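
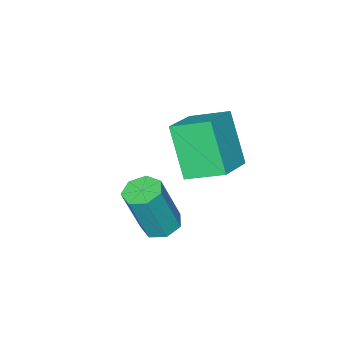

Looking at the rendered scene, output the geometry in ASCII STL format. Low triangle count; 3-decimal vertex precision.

solid 
facet normal -0.879 -0.306 -0.365
outer loop
vertex -0.687 -0.334 -1.983
vertex -1.191 0.59 -1.545
vertex -0.4 0.471 -3.348
endloop
endfacet
facet normal 0.441 -0.810 -0.385
outer loop
vertex 0.691 0.85 -2.895
vertex -0.687 -0.334 -1.983
vertex -0.4 0.471 -3.348
endloop
endfacet
facet normal -0.879 -0.306 -0.366
outer loop
vertex -0.4 0.471 -3.348
vertex -1.191 0.59 -1.545
vertex -0.903 1.394 -2.91
endloop
endfacet
facet normal 0.178 0.500 -0.848
outer loop
vertex -0.903 1.394 -2.91
vertex 0.691 0.85 -2.895
vertex -0.4 0.471 -3.348
endloop
endfacet
facet normal -0.179 -0.499 0.848
outer loop
vertex -0.687 -0.334 -1.983
vertex -0.1 0.969 -1.092
vertex -1.191 0.59 -1.545
endloop
endfacet
facet normal 0.442 -0.811 -0.384
outer loop
vertex 0.403 0.046 -1.53
vertex -0.687 -0.334 -1.983
vertex 0.691 0.85 -2.895
endloop
endfacet
facet normal -0.178 -0.499 0.848
outer loop
vertex 0.403 0.046 -1.53
vertex -0.1 0.969 -1.092
vertex -0.687 -0.334 -1.983
endloop
endfacet
facet normal -0.441 0.811 0.384
outer loop
vertex -1.191 0.59 -1.545
vertex -0.1 0.969 -1.092
vertex -0.903 1.394 -2.91
endloop
endfacet
facet normal 0.178 0.499 -0.848
outer loop
vertex 0.187 1.774 -2.457
vertex 0.691 0.85 -2.895
vertex -0.903 1.394 -2.91
endloop
endfacet
facet normal -0.442 0.810 0.385
outer loop
vertex -0.903 1.394 -2.91
vertex -0.1 0.969 -1.092
vertex 0.187 1.774 -2.457
endloop
endfacet
facet normal 0.879 0.306 0.366
outer loop
vertex 0.187 1.774 -2.457
vertex 0.403 0.046 -1.53
vertex 0.691 0.85 -2.895
endloop
endfacet
facet normal 0.879 0.306 0.365
outer loop
vertex -0.1 0.969 -1.092
vertex 0.403 0.046 -1.53
vertex 0.187 1.774 -2.457
endloop
endfacet
facet normal -0.311 0.102 -0.945
outer loop
vertex 2.221 0.921 -3.729
vertex 1.878 1.281 -3.577
vertex 2.37 1.347 -3.732
endloop
endfacet
facet normal 0.891 -0.314 -0.327
outer loop
vertex 2.221 0.921 -3.729
vertex 2.37 1.347 -3.732
vertex 2.705 0.76 -2.255
endloop
endfacet
facet normal 0.892 -0.313 -0.327
outer loop
vertex 2.705 0.76 -2.255
vertex 2.37 1.347 -3.732
vertex 2.854 1.186 -2.257
endloop
endfacet
facet normal 0.310 -0.104 0.945
outer loop
vertex 2.705 0.76 -2.255
vertex 2.854 1.186 -2.257
vertex 2.362 1.119 -2.103
endloop
endfacet
facet normal -0.311 0.103 -0.945
outer loop
vertex 2.37 1.347 -3.732
vertex 1.878 1.281 -3.577
vertex 2.148 1.723 -3.618
endloop
endfacet
facet normal 0.813 0.543 -0.208
outer loop
vertex 2.37 1.347 -3.732
vertex 2.148 1.723 -3.618
vertex 2.854 1.186 -2.257
endloop
endfacet
facet normal 0.814 0.542 -0.209
outer loop
vertex 2.854 1.186 -2.257
vertex 2.148 1.723 -3.618
vertex 2.633 1.562 -2.143
endloop
endfacet
facet normal 0.310 -0.104 0.945
outer loop
vertex 2.854 1.186 -2.257
vertex 2.633 1.562 -2.143
vertex 2.362 1.119 -2.103
endloop
endfacet
facet normal -0.312 0.103 -0.945
outer loop
vertex 2.148 1.723 -3.618
vertex 1.878 1.281 -3.577
vertex 1.723 1.766 -3.473
endloop
endfacet
facet normal 0.123 0.990 0.068
outer loop
vertex 2.148 1.723 -3.618
vertex 1.723 1.766 -3.473
vertex 2.633 1.562 -2.143
endloop
endfacet
facet normal 0.123 0.990 0.068
outer loop
vertex 2.633 1.562 -2.143
vertex 1.723 1.766 -3.473
vertex 2.207 1.605 -1.999
endloop
endfacet
facet normal 0.309 -0.104 0.945
outer loop
vertex 2.633 1.562 -2.143
vertex 2.207 1.605 -1.999
vertex 2.362 1.119 -2.103
endloop
endfacet
facet normal -0.310 0.104 -0.945
outer loop
vertex 1.723 1.766 -3.473
vertex 1.878 1.281 -3.577
vertex 1.414 1.444 -3.407
endloop
endfacet
facet normal -0.659 0.693 0.292
outer loop
vertex 1.723 1.766 -3.473
vertex 1.414 1.444 -3.407
vertex 2.207 1.605 -1.999
endloop
endfacet
facet normal -0.661 0.690 0.293
outer loop
vertex 2.207 1.605 -1.999
vertex 1.414 1.444 -3.407
vertex 1.899 1.282 -1.933
endloop
endfacet
facet normal 0.311 -0.103 0.945
outer loop
vertex 2.207 1.605 -1.999
vertex 1.899 1.282 -1.933
vertex 2.362 1.119 -2.103
endloop
endfacet
facet normal -0.310 0.103 -0.945
outer loop
vertex 1.414 1.444 -3.407
vertex 1.878 1.281 -3.577
vertex 1.455 0.998 -3.469
endloop
endfacet
facet normal -0.946 -0.128 0.297
outer loop
vertex 1.414 1.444 -3.407
vertex 1.455 0.998 -3.469
vertex 1.899 1.282 -1.933
endloop
endfacet
facet normal -0.946 -0.126 0.297
outer loop
vertex 1.899 1.282 -1.933
vertex 1.455 0.998 -3.469
vertex 1.939 0.837 -1.995
endloop
endfacet
facet normal 0.310 -0.104 0.945
outer loop
vertex 1.899 1.282 -1.933
vertex 1.939 0.837 -1.995
vertex 2.362 1.119 -2.103
endloop
endfacet
facet normal -0.310 0.103 -0.945
outer loop
vertex 1.455 0.998 -3.469
vertex 1.878 1.281 -3.577
vertex 1.814 0.766 -3.612
endloop
endfacet
facet normal -0.519 -0.851 0.078
outer loop
vertex 1.455 0.998 -3.469
vertex 1.814 0.766 -3.612
vertex 1.939 0.837 -1.995
endloop
endfacet
facet normal -0.519 -0.851 0.078
outer loop
vertex 1.939 0.837 -1.995
vertex 1.814 0.766 -3.612
vertex 2.298 0.605 -2.138
endloop
endfacet
facet normal 0.310 -0.103 0.945
outer loop
vertex 1.939 0.837 -1.995
vertex 2.298 0.605 -2.138
vertex 2.362 1.119 -2.103
endloop
endfacet
facet normal -0.311 0.103 -0.945
outer loop
vertex 1.814 0.766 -3.612
vertex 1.878 1.281 -3.577
vertex 2.221 0.921 -3.729
endloop
endfacet
facet normal 0.298 -0.933 -0.200
outer loop
vertex 1.814 0.766 -3.612
vertex 2.221 0.921 -3.729
vertex 2.298 0.605 -2.138
endloop
endfacet
facet normal 0.298 -0.933 -0.200
outer loop
vertex 2.298 0.605 -2.138
vertex 2.221 0.921 -3.729
vertex 2.705 0.76 -2.255
endloop
endfacet
facet normal 0.311 -0.103 0.945
outer loop
vertex 2.298 0.605 -2.138
vertex 2.705 0.76 -2.255
vertex 2.362 1.119 -2.103
endloop
endfacet

endsolid


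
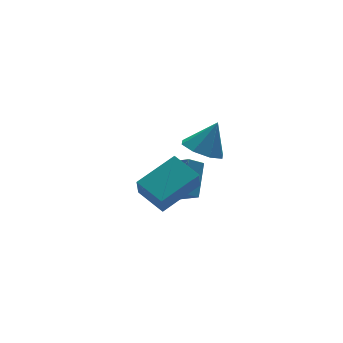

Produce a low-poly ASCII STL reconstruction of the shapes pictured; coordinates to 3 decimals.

solid 
facet normal -0.483 -0.031 -0.875
outer loop
vertex -0.418 -2.004 0.898
vertex -1.226 -1.762 1.335
vertex -0.515 -1.284 0.926
endloop
endfacet
facet normal 0.991 0.133 0.021
outer loop
vertex -0.418 -2.004 0.898
vertex -0.515 -1.284 0.926
vertex -0.494 -1.718 2.665
endloop
endfacet
facet normal -0.483 -0.030 -0.875
outer loop
vertex -0.515 -1.284 0.926
vertex -1.226 -1.762 1.335
vertex -1.028 -0.844 1.194
endloop
endfacet
facet normal 0.691 0.703 0.167
outer loop
vertex -0.515 -1.284 0.926
vertex -1.028 -0.844 1.194
vertex -0.494 -1.718 2.665
endloop
endfacet
facet normal -0.482 -0.031 -0.876
outer loop
vertex -1.028 -0.844 1.194
vertex -1.226 -1.762 1.335
vertex -1.658 -0.942 1.544
endloop
endfacet
facet normal 0.127 0.872 0.472
outer loop
vertex -1.028 -0.844 1.194
vertex -1.658 -0.942 1.544
vertex -0.494 -1.718 2.665
endloop
endfacet
facet normal -0.482 -0.031 -0.876
outer loop
vertex -1.658 -0.942 1.544
vertex -1.226 -1.762 1.335
vertex -2.035 -1.521 1.772
endloop
endfacet
facet normal -0.370 0.539 0.757
outer loop
vertex -1.658 -0.942 1.544
vertex -2.035 -1.521 1.772
vertex -0.494 -1.718 2.665
endloop
endfacet
facet normal -0.482 -0.030 -0.876
outer loop
vertex -2.035 -1.521 1.772
vertex -1.226 -1.762 1.335
vertex -1.938 -2.241 1.743
endloop
endfacet
facet normal -0.509 -0.103 0.855
outer loop
vertex -2.035 -1.521 1.772
vertex -1.938 -2.241 1.743
vertex -0.494 -1.718 2.665
endloop
endfacet
facet normal -0.482 -0.029 -0.876
outer loop
vertex -1.938 -2.241 1.743
vertex -1.226 -1.762 1.335
vertex -1.425 -2.681 1.475
endloop
endfacet
facet normal -0.208 -0.674 0.709
outer loop
vertex -1.938 -2.241 1.743
vertex -1.425 -2.681 1.475
vertex -0.494 -1.718 2.665
endloop
endfacet
facet normal -0.482 -0.029 -0.876
outer loop
vertex -1.425 -2.681 1.475
vertex -1.226 -1.762 1.335
vertex -0.795 -2.582 1.125
endloop
endfacet
facet normal 0.356 -0.843 0.403
outer loop
vertex -1.425 -2.681 1.475
vertex -0.795 -2.582 1.125
vertex -0.494 -1.718 2.665
endloop
endfacet
facet normal -0.482 -0.029 -0.876
outer loop
vertex -0.795 -2.582 1.125
vertex -1.226 -1.762 1.335
vertex -0.418 -2.004 0.898
endloop
endfacet
facet normal 0.852 -0.509 0.119
outer loop
vertex -0.795 -2.582 1.125
vertex -0.418 -2.004 0.898
vertex -0.494 -1.718 2.665
endloop
endfacet
facet normal -0.925 -0.139 -0.354
outer loop
vertex -3.279 -2.06 -0.878
vertex -3.661 -0.734 -0.401
vertex -2.953 -1.594 -1.912
endloop
endfacet
facet normal 0.262 -0.908 -0.327
outer loop
vertex -1.039 -1.306 -1.179
vertex -3.279 -2.06 -0.878
vertex -2.953 -1.594 -1.912
endloop
endfacet
facet normal -0.925 -0.139 -0.354
outer loop
vertex -2.953 -1.594 -1.912
vertex -3.661 -0.734 -0.401
vertex -3.335 -0.268 -1.435
endloop
endfacet
facet normal 0.276 0.395 -0.876
outer loop
vertex -3.335 -0.268 -1.435
vertex -1.039 -1.306 -1.179
vertex -2.953 -1.594 -1.912
endloop
endfacet
facet normal -0.276 -0.395 0.876
outer loop
vertex -3.279 -2.06 -0.878
vertex -1.747 -0.446 0.332
vertex -3.661 -0.734 -0.401
endloop
endfacet
facet normal 0.262 -0.908 -0.327
outer loop
vertex -1.365 -1.772 -0.145
vertex -3.279 -2.06 -0.878
vertex -1.039 -1.306 -1.179
endloop
endfacet
facet normal -0.276 -0.395 0.876
outer loop
vertex -1.365 -1.772 -0.145
vertex -1.747 -0.446 0.332
vertex -3.279 -2.06 -0.878
endloop
endfacet
facet normal -0.262 0.908 0.327
outer loop
vertex -3.661 -0.734 -0.401
vertex -1.747 -0.446 0.332
vertex -3.335 -0.268 -1.435
endloop
endfacet
facet normal 0.276 0.395 -0.876
outer loop
vertex -1.421 0.02 -0.702
vertex -1.039 -1.306 -1.179
vertex -3.335 -0.268 -1.435
endloop
endfacet
facet normal -0.262 0.908 0.327
outer loop
vertex -3.335 -0.268 -1.435
vertex -1.747 -0.446 0.332
vertex -1.421 0.02 -0.702
endloop
endfacet
facet normal 0.925 0.139 0.354
outer loop
vertex -1.421 0.02 -0.702
vertex -1.365 -1.772 -0.145
vertex -1.039 -1.306 -1.179
endloop
endfacet
facet normal 0.925 0.139 0.354
outer loop
vertex -1.747 -0.446 0.332
vertex -1.365 -1.772 -0.145
vertex -1.421 0.02 -0.702
endloop
endfacet
facet normal -0.835 0.083 0.544
outer loop
vertex -0.711 0.617 -3.033
vertex 0.175 1.681 -1.835
vertex -1.064 1.71 -3.742
endloop
endfacet
facet normal -0.485 -0.581 -0.654
outer loop
vertex -0.355 1.639 -4.205
vertex -0.711 0.617 -3.033
vertex -1.064 1.71 -3.742
endloop
endfacet
facet normal -0.835 0.083 0.544
outer loop
vertex -1.064 1.71 -3.742
vertex 0.175 1.681 -1.835
vertex -0.179 2.774 -2.545
endloop
endfacet
facet normal -0.262 0.809 -0.526
outer loop
vertex -0.179 2.774 -2.545
vertex -0.355 1.639 -4.205
vertex -1.064 1.71 -3.742
endloop
endfacet
facet normal 0.262 -0.810 0.525
outer loop
vertex -0.711 0.617 -3.033
vertex 0.884 1.61 -2.298
vertex 0.175 1.681 -1.835
endloop
endfacet
facet normal -0.484 -0.582 -0.654
outer loop
vertex -0.001 0.546 -3.495
vertex -0.711 0.617 -3.033
vertex -0.355 1.639 -4.205
endloop
endfacet
facet normal 0.261 -0.809 0.526
outer loop
vertex -0.001 0.546 -3.495
vertex 0.884 1.61 -2.298
vertex -0.711 0.617 -3.033
endloop
endfacet
facet normal 0.485 0.581 0.653
outer loop
vertex 0.175 1.681 -1.835
vertex 0.884 1.61 -2.298
vertex -0.179 2.774 -2.545
endloop
endfacet
facet normal -0.261 0.810 -0.526
outer loop
vertex 0.531 2.703 -3.007
vertex -0.355 1.639 -4.205
vertex -0.179 2.774 -2.545
endloop
endfacet
facet normal 0.484 0.581 0.654
outer loop
vertex -0.179 2.774 -2.545
vertex 0.884 1.61 -2.298
vertex 0.531 2.703 -3.007
endloop
endfacet
facet normal 0.835 -0.083 -0.544
outer loop
vertex 0.531 2.703 -3.007
vertex -0.001 0.546 -3.495
vertex -0.355 1.639 -4.205
endloop
endfacet
facet normal 0.835 -0.083 -0.544
outer loop
vertex 0.884 1.61 -2.298
vertex -0.001 0.546 -3.495
vertex 0.531 2.703 -3.007
endloop
endfacet

endsolid


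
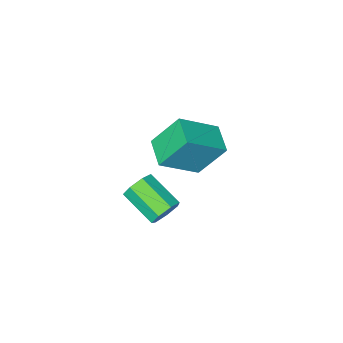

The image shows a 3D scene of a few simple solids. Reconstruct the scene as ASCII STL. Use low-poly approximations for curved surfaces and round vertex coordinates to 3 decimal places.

solid 
facet normal -0.811 0.192 -0.553
outer loop
vertex 0.499 3.634 4.016
vertex 1.022 4.975 3.715
vertex 1.439 2.901 2.385
endloop
endfacet
facet normal -0.355 -0.912 0.205
outer loop
vertex 3.198 2.485 3.585
vertex 0.499 3.634 4.016
vertex 1.439 2.901 2.385
endloop
endfacet
facet normal -0.811 0.192 -0.553
outer loop
vertex 1.439 2.901 2.385
vertex 1.022 4.975 3.715
vertex 1.961 4.241 2.084
endloop
endfacet
facet normal 0.465 -0.363 -0.808
outer loop
vertex 1.961 4.241 2.084
vertex 3.198 2.485 3.585
vertex 1.439 2.901 2.385
endloop
endfacet
facet normal -0.465 0.363 0.808
outer loop
vertex 0.499 3.634 4.016
vertex 2.781 4.559 4.915
vertex 1.022 4.975 3.715
endloop
endfacet
facet normal -0.355 -0.912 0.206
outer loop
vertex 2.259 3.219 5.216
vertex 0.499 3.634 4.016
vertex 3.198 2.485 3.585
endloop
endfacet
facet normal -0.465 0.363 0.808
outer loop
vertex 2.259 3.219 5.216
vertex 2.781 4.559 4.915
vertex 0.499 3.634 4.016
endloop
endfacet
facet normal 0.356 0.912 -0.205
outer loop
vertex 1.022 4.975 3.715
vertex 2.781 4.559 4.915
vertex 1.961 4.241 2.084
endloop
endfacet
facet normal 0.465 -0.363 -0.808
outer loop
vertex 3.721 3.826 3.284
vertex 3.198 2.485 3.585
vertex 1.961 4.241 2.084
endloop
endfacet
facet normal 0.355 0.912 -0.205
outer loop
vertex 1.961 4.241 2.084
vertex 2.781 4.559 4.915
vertex 3.721 3.826 3.284
endloop
endfacet
facet normal 0.811 -0.192 0.553
outer loop
vertex 3.721 3.826 3.284
vertex 2.259 3.219 5.216
vertex 3.198 2.485 3.585
endloop
endfacet
facet normal 0.811 -0.192 0.553
outer loop
vertex 2.781 4.559 4.915
vertex 2.259 3.219 5.216
vertex 3.721 3.826 3.284
endloop
endfacet
facet normal -0.170 0.886 -0.432
outer loop
vertex 3.222 2.805 -2.021
vertex 2.845 3.064 -1.341
vertex 3.638 3.12 -1.538
endloop
endfacet
facet normal 0.793 -0.137 -0.593
outer loop
vertex 3.222 2.805 -2.021
vertex 3.638 3.12 -1.538
vertex 3.552 1.077 -1.18
endloop
endfacet
facet normal 0.792 -0.138 -0.594
outer loop
vertex 3.552 1.077 -1.18
vertex 3.638 3.12 -1.538
vertex 3.969 1.392 -0.697
endloop
endfacet
facet normal 0.170 -0.886 0.431
outer loop
vertex 3.552 1.077 -1.18
vertex 3.969 1.392 -0.697
vertex 3.175 1.336 -0.499
endloop
endfacet
facet normal -0.170 0.886 -0.431
outer loop
vertex 3.638 3.12 -1.538
vertex 2.845 3.064 -1.341
vertex 3.457 3.393 -0.906
endloop
endfacet
facet normal 0.952 0.260 0.160
outer loop
vertex 3.638 3.12 -1.538
vertex 3.457 3.393 -0.906
vertex 3.969 1.392 -0.697
endloop
endfacet
facet normal 0.952 0.260 0.160
outer loop
vertex 3.969 1.392 -0.697
vertex 3.457 3.393 -0.906
vertex 3.788 1.665 -0.065
endloop
endfacet
facet normal 0.170 -0.886 0.431
outer loop
vertex 3.969 1.392 -0.697
vertex 3.788 1.665 -0.065
vertex 3.175 1.336 -0.499
endloop
endfacet
facet normal -0.170 0.886 -0.431
outer loop
vertex 3.457 3.393 -0.906
vertex 2.845 3.064 -1.341
vertex 2.815 3.418 -0.601
endloop
endfacet
facet normal 0.395 0.462 0.794
outer loop
vertex 3.457 3.393 -0.906
vertex 2.815 3.418 -0.601
vertex 3.788 1.665 -0.065
endloop
endfacet
facet normal 0.395 0.462 0.794
outer loop
vertex 3.788 1.665 -0.065
vertex 2.815 3.418 -0.601
vertex 3.146 1.69 0.24
endloop
endfacet
facet normal 0.170 -0.886 0.431
outer loop
vertex 3.788 1.665 -0.065
vertex 3.146 1.69 0.24
vertex 3.175 1.336 -0.499
endloop
endfacet
facet normal -0.169 0.886 -0.431
outer loop
vertex 2.815 3.418 -0.601
vertex 2.845 3.064 -1.341
vertex 2.195 3.177 -0.853
endloop
endfacet
facet normal -0.460 0.316 0.830
outer loop
vertex 2.815 3.418 -0.601
vertex 2.195 3.177 -0.853
vertex 3.146 1.69 0.24
endloop
endfacet
facet normal -0.460 0.316 0.830
outer loop
vertex 3.146 1.69 0.24
vertex 2.195 3.177 -0.853
vertex 2.526 1.449 -0.012
endloop
endfacet
facet normal 0.169 -0.886 0.431
outer loop
vertex 3.146 1.69 0.24
vertex 2.526 1.449 -0.012
vertex 3.175 1.336 -0.499
endloop
endfacet
facet normal -0.170 0.886 -0.432
outer loop
vertex 2.195 3.177 -0.853
vertex 2.845 3.064 -1.341
vertex 2.064 2.85 -1.472
endloop
endfacet
facet normal -0.968 -0.068 0.241
outer loop
vertex 2.195 3.177 -0.853
vertex 2.064 2.85 -1.472
vertex 2.526 1.449 -0.012
endloop
endfacet
facet normal -0.968 -0.068 0.241
outer loop
vertex 2.526 1.449 -0.012
vertex 2.064 2.85 -1.472
vertex 2.395 1.123 -0.631
endloop
endfacet
facet normal 0.169 -0.886 0.431
outer loop
vertex 2.526 1.449 -0.012
vertex 2.395 1.123 -0.631
vertex 3.175 1.336 -0.499
endloop
endfacet
facet normal -0.171 0.886 -0.431
outer loop
vertex 2.064 2.85 -1.472
vertex 2.845 3.064 -1.341
vertex 2.521 2.685 -1.992
endloop
endfacet
facet normal -0.747 -0.401 -0.530
outer loop
vertex 2.064 2.85 -1.472
vertex 2.521 2.685 -1.992
vertex 2.395 1.123 -0.631
endloop
endfacet
facet normal -0.748 -0.401 -0.529
outer loop
vertex 2.395 1.123 -0.631
vertex 2.521 2.685 -1.992
vertex 2.852 0.957 -1.151
endloop
endfacet
facet normal 0.169 -0.886 0.431
outer loop
vertex 2.395 1.123 -0.631
vertex 2.852 0.957 -1.151
vertex 3.175 1.336 -0.499
endloop
endfacet
facet normal -0.170 0.886 -0.431
outer loop
vertex 2.521 2.685 -1.992
vertex 2.845 3.064 -1.341
vertex 3.222 2.805 -2.021
endloop
endfacet
facet normal 0.037 -0.432 -0.901
outer loop
vertex 2.521 2.685 -1.992
vertex 3.222 2.805 -2.021
vertex 2.852 0.957 -1.151
endloop
endfacet
facet normal 0.037 -0.432 -0.901
outer loop
vertex 2.852 0.957 -1.151
vertex 3.222 2.805 -2.021
vertex 3.552 1.077 -1.18
endloop
endfacet
facet normal 0.170 -0.886 0.431
outer loop
vertex 2.852 0.957 -1.151
vertex 3.552 1.077 -1.18
vertex 3.175 1.336 -0.499
endloop
endfacet

endsolid


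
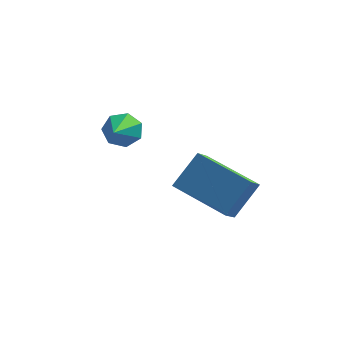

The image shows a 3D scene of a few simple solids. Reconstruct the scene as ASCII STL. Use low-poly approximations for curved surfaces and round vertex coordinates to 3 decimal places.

solid 
facet normal -0.434 -0.536 -0.724
outer loop
vertex 2.502 2.036 -2.194
vertex 0.707 2.817 -1.697
vertex 2.648 2.771 -2.826
endloop
endfacet
facet normal 0.889 -0.388 -0.246
outer loop
vertex 3.273 3.543 -1.783
vertex 2.502 2.036 -2.194
vertex 2.648 2.771 -2.826
endloop
endfacet
facet normal -0.434 -0.536 -0.724
outer loop
vertex 2.648 2.771 -2.826
vertex 0.707 2.817 -1.697
vertex 0.853 3.553 -2.329
endloop
endfacet
facet normal 0.148 0.750 -0.644
outer loop
vertex 0.853 3.553 -2.329
vertex 3.273 3.543 -1.783
vertex 2.648 2.771 -2.826
endloop
endfacet
facet normal -0.148 -0.750 0.644
outer loop
vertex 2.502 2.036 -2.194
vertex 1.332 3.589 -0.654
vertex 0.707 2.817 -1.697
endloop
endfacet
facet normal 0.888 -0.387 -0.246
outer loop
vertex 3.127 2.807 -1.151
vertex 2.502 2.036 -2.194
vertex 3.273 3.543 -1.783
endloop
endfacet
facet normal -0.149 -0.751 0.644
outer loop
vertex 3.127 2.807 -1.151
vertex 1.332 3.589 -0.654
vertex 2.502 2.036 -2.194
endloop
endfacet
facet normal -0.889 0.387 0.246
outer loop
vertex 0.707 2.817 -1.697
vertex 1.332 3.589 -0.654
vertex 0.853 3.553 -2.329
endloop
endfacet
facet normal 0.148 0.751 -0.644
outer loop
vertex 1.478 4.324 -1.286
vertex 3.273 3.543 -1.783
vertex 0.853 3.553 -2.329
endloop
endfacet
facet normal -0.888 0.388 0.246
outer loop
vertex 0.853 3.553 -2.329
vertex 1.332 3.589 -0.654
vertex 1.478 4.324 -1.286
endloop
endfacet
facet normal 0.434 0.536 0.724
outer loop
vertex 1.478 4.324 -1.286
vertex 3.127 2.807 -1.151
vertex 3.273 3.543 -1.783
endloop
endfacet
facet normal 0.434 0.536 0.724
outer loop
vertex 1.332 3.589 -0.654
vertex 3.127 2.807 -1.151
vertex 1.478 4.324 -1.286
endloop
endfacet
facet normal -0.049 0.855 -0.516
outer loop
vertex -0.98 3.93 -0.959
vertex -1.171 4.248 -0.414
vertex -0.558 4.148 -0.638
endloop
endfacet
facet normal 0.653 -0.618 -0.438
outer loop
vertex -0.98 3.93 -0.959
vertex -0.558 4.148 -0.638
vertex -1.089 2.812 0.454
endloop
endfacet
facet normal -0.049 0.855 -0.516
outer loop
vertex -0.558 4.148 -0.638
vertex -1.171 4.248 -0.414
vertex -0.598 4.441 -0.148
endloop
endfacet
facet normal 0.955 -0.212 0.205
outer loop
vertex -0.558 4.148 -0.638
vertex -0.598 4.441 -0.148
vertex -1.089 2.812 0.454
endloop
endfacet
facet normal -0.048 0.855 -0.517
outer loop
vertex -0.598 4.441 -0.148
vertex -1.171 4.248 -0.414
vertex -1.069 4.59 0.142
endloop
endfacet
facet normal 0.551 0.138 0.823
outer loop
vertex -0.598 4.441 -0.148
vertex -1.069 4.59 0.142
vertex -1.089 2.812 0.454
endloop
endfacet
facet normal -0.049 0.855 -0.517
outer loop
vertex -1.069 4.59 0.142
vertex -1.171 4.248 -0.414
vertex -1.617 4.481 0.014
endloop
endfacet
facet normal -0.256 0.170 0.952
outer loop
vertex -1.069 4.59 0.142
vertex -1.617 4.481 0.014
vertex -1.089 2.812 0.454
endloop
endfacet
facet normal -0.048 0.855 -0.516
outer loop
vertex -1.617 4.481 0.014
vertex -1.171 4.248 -0.414
vertex -1.828 4.197 -0.437
endloop
endfacet
facet normal -0.859 -0.142 0.492
outer loop
vertex -1.617 4.481 0.014
vertex -1.828 4.197 -0.437
vertex -1.089 2.812 0.454
endloop
endfacet
facet normal -0.048 0.855 -0.516
outer loop
vertex -1.828 4.197 -0.437
vertex -1.171 4.248 -0.414
vertex -1.545 3.952 -0.869
endloop
endfacet
facet normal -0.802 -0.561 -0.207
outer loop
vertex -1.828 4.197 -0.437
vertex -1.545 3.952 -0.869
vertex -1.089 2.812 0.454
endloop
endfacet
facet normal -0.049 0.855 -0.516
outer loop
vertex -1.545 3.952 -0.869
vertex -1.171 4.248 -0.414
vertex -0.98 3.93 -0.959
endloop
endfacet
facet normal -0.129 -0.773 -0.621
outer loop
vertex -1.545 3.952 -0.869
vertex -0.98 3.93 -0.959
vertex -1.089 2.812 0.454
endloop
endfacet

endsolid


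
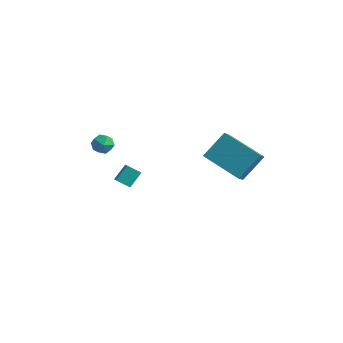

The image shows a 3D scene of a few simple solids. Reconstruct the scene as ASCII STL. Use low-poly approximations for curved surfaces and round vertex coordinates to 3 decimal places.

solid 
facet normal -0.935 0.355 -0.006
outer loop
vertex -2.997 -1.137 -1.33
vertex -3.221 -1.723 -1.119
vertex -3.047 -1.257 -0.681
endloop
endfacet
facet normal -0.465 0.876 0.126
outer loop
vertex -2.997 -1.137 -1.33
vertex -3.047 -1.257 -0.681
vertex -2.516 -0.941 -0.919
endloop
endfacet
facet normal -0.010 0.907 -0.421
outer loop
vertex -2.997 -1.137 -1.33
vertex -2.516 -0.941 -0.919
vertex -2.362 -1.211 -1.504
endloop
endfacet
facet normal -0.198 0.404 -0.893
outer loop
vertex -2.997 -1.137 -1.33
vertex -2.362 -1.211 -1.504
vertex -2.797 -1.695 -1.627
endloop
endfacet
facet normal -0.768 0.064 -0.637
outer loop
vertex -2.997 -1.137 -1.33
vertex -2.797 -1.695 -1.627
vertex -3.221 -1.723 -1.119
endloop
endfacet
facet normal -0.097 0.698 0.710
outer loop
vertex -2.516 -0.941 -0.919
vertex -3.047 -1.257 -0.681
vertex -2.443 -1.405 -0.453
endloop
endfacet
facet normal -0.856 -0.146 0.496
outer loop
vertex -3.047 -1.257 -0.681
vertex -3.221 -1.723 -1.119
vertex -2.878 -1.889 -0.576
endloop
endfacet
facet normal -0.586 -0.618 -0.524
outer loop
vertex -3.221 -1.723 -1.119
vertex -2.797 -1.695 -1.627
vertex -2.724 -2.159 -1.161
endloop
endfacet
facet normal 0.338 -0.065 -0.939
outer loop
vertex -2.797 -1.695 -1.627
vertex -2.362 -1.211 -1.504
vertex -2.193 -1.843 -1.399
endloop
endfacet
facet normal 0.641 0.747 -0.176
outer loop
vertex -2.362 -1.211 -1.504
vertex -2.516 -0.941 -0.919
vertex -2.019 -1.377 -0.961
endloop
endfacet
facet normal 0.198 -0.404 0.893
outer loop
vertex -2.243 -1.963 -0.75
vertex -2.443 -1.405 -0.453
vertex -2.878 -1.889 -0.576
endloop
endfacet
facet normal 0.010 -0.907 0.421
outer loop
vertex -2.243 -1.963 -0.75
vertex -2.878 -1.889 -0.576
vertex -2.724 -2.159 -1.161
endloop
endfacet
facet normal 0.465 -0.876 -0.126
outer loop
vertex -2.243 -1.963 -0.75
vertex -2.724 -2.159 -1.161
vertex -2.193 -1.843 -1.399
endloop
endfacet
facet normal 0.935 -0.355 0.006
outer loop
vertex -2.243 -1.963 -0.75
vertex -2.193 -1.843 -1.399
vertex -2.019 -1.377 -0.961
endloop
endfacet
facet normal 0.768 -0.064 0.637
outer loop
vertex -2.243 -1.963 -0.75
vertex -2.019 -1.377 -0.961
vertex -2.443 -1.405 -0.453
endloop
endfacet
facet normal -0.338 0.065 0.939
outer loop
vertex -2.878 -1.889 -0.576
vertex -2.443 -1.405 -0.453
vertex -3.047 -1.257 -0.681
endloop
endfacet
facet normal -0.641 -0.747 0.176
outer loop
vertex -2.724 -2.159 -1.161
vertex -2.878 -1.889 -0.576
vertex -3.221 -1.723 -1.119
endloop
endfacet
facet normal 0.097 -0.698 -0.710
outer loop
vertex -2.193 -1.843 -1.399
vertex -2.724 -2.159 -1.161
vertex -2.797 -1.695 -1.627
endloop
endfacet
facet normal 0.856 0.146 -0.496
outer loop
vertex -2.019 -1.377 -0.961
vertex -2.193 -1.843 -1.399
vertex -2.362 -1.211 -1.504
endloop
endfacet
facet normal 0.586 0.618 0.524
outer loop
vertex -2.443 -1.405 -0.453
vertex -2.019 -1.377 -0.961
vertex -2.516 -0.941 -0.919
endloop
endfacet
facet normal -0.782 -0.362 0.507
outer loop
vertex -2.02 -0.405 -3.025
vertex -2.609 0.16 -3.53
vertex -2.132 -1.157 -3.734
endloop
endfacet
facet normal 0.614 -0.588 0.527
outer loop
vertex -1.491 -0.86 -4.15
vertex -2.02 -0.405 -3.025
vertex -2.132 -1.157 -3.734
endloop
endfacet
facet normal -0.782 -0.362 0.507
outer loop
vertex -2.132 -1.157 -3.734
vertex -2.609 0.16 -3.53
vertex -2.721 -0.592 -4.24
endloop
endfacet
facet normal -0.108 -0.723 -0.682
outer loop
vertex -2.721 -0.592 -4.24
vertex -1.491 -0.86 -4.15
vertex -2.132 -1.157 -3.734
endloop
endfacet
facet normal 0.108 0.723 0.683
outer loop
vertex -2.02 -0.405 -3.025
vertex -1.968 0.457 -3.946
vertex -2.609 0.16 -3.53
endloop
endfacet
facet normal 0.614 -0.588 0.527
outer loop
vertex -1.379 -0.108 -3.44
vertex -2.02 -0.405 -3.025
vertex -1.491 -0.86 -4.15
endloop
endfacet
facet normal 0.107 0.723 0.683
outer loop
vertex -1.379 -0.108 -3.44
vertex -1.968 0.457 -3.946
vertex -2.02 -0.405 -3.025
endloop
endfacet
facet normal -0.614 0.588 -0.526
outer loop
vertex -2.609 0.16 -3.53
vertex -1.968 0.457 -3.946
vertex -2.721 -0.592 -4.24
endloop
endfacet
facet normal -0.107 -0.722 -0.683
outer loop
vertex -2.08 -0.295 -4.655
vertex -1.491 -0.86 -4.15
vertex -2.721 -0.592 -4.24
endloop
endfacet
facet normal -0.614 0.588 -0.527
outer loop
vertex -2.721 -0.592 -4.24
vertex -1.968 0.457 -3.946
vertex -2.08 -0.295 -4.655
endloop
endfacet
facet normal 0.782 0.362 -0.507
outer loop
vertex -2.08 -0.295 -4.655
vertex -1.379 -0.108 -3.44
vertex -1.491 -0.86 -4.15
endloop
endfacet
facet normal 0.782 0.362 -0.507
outer loop
vertex -1.968 0.457 -3.946
vertex -1.379 -0.108 -3.44
vertex -2.08 -0.295 -4.655
endloop
endfacet
facet normal -0.934 -0.024 0.356
outer loop
vertex 2.437 -0.173 -0.547
vertex 2.861 0.964 0.643
vertex 2.184 0.562 -1.16
endloop
endfacet
facet normal -0.249 -0.669 -0.700
outer loop
vertex 4.239 0.616 -1.943
vertex 2.437 -0.173 -0.547
vertex 2.184 0.562 -1.16
endloop
endfacet
facet normal -0.934 -0.024 0.356
outer loop
vertex 2.184 0.562 -1.16
vertex 2.861 0.964 0.643
vertex 2.608 1.7 0.03
endloop
endfacet
facet normal -0.255 0.743 -0.619
outer loop
vertex 2.608 1.7 0.03
vertex 4.239 0.616 -1.943
vertex 2.184 0.562 -1.16
endloop
endfacet
facet normal 0.255 -0.743 0.619
outer loop
vertex 2.437 -0.173 -0.547
vertex 4.916 1.018 -0.14
vertex 2.861 0.964 0.643
endloop
endfacet
facet normal -0.250 -0.669 -0.700
outer loop
vertex 4.492 -0.12 -1.33
vertex 2.437 -0.173 -0.547
vertex 4.239 0.616 -1.943
endloop
endfacet
facet normal 0.255 -0.743 0.619
outer loop
vertex 4.492 -0.12 -1.33
vertex 4.916 1.018 -0.14
vertex 2.437 -0.173 -0.547
endloop
endfacet
facet normal 0.249 0.669 0.700
outer loop
vertex 2.861 0.964 0.643
vertex 4.916 1.018 -0.14
vertex 2.608 1.7 0.03
endloop
endfacet
facet normal -0.255 0.743 -0.619
outer loop
vertex 4.663 1.753 -0.753
vertex 4.239 0.616 -1.943
vertex 2.608 1.7 0.03
endloop
endfacet
facet normal 0.249 0.669 0.700
outer loop
vertex 2.608 1.7 0.03
vertex 4.916 1.018 -0.14
vertex 4.663 1.753 -0.753
endloop
endfacet
facet normal 0.934 0.024 -0.356
outer loop
vertex 4.663 1.753 -0.753
vertex 4.492 -0.12 -1.33
vertex 4.239 0.616 -1.943
endloop
endfacet
facet normal 0.934 0.024 -0.356
outer loop
vertex 4.916 1.018 -0.14
vertex 4.492 -0.12 -1.33
vertex 4.663 1.753 -0.753
endloop
endfacet

endsolid


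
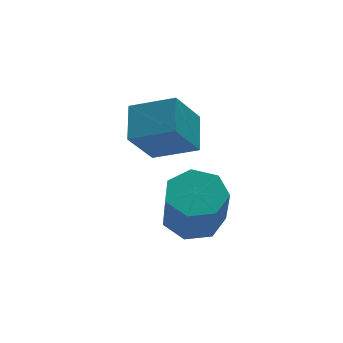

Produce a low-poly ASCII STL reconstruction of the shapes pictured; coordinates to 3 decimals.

solid 
facet normal -0.568 -0.200 0.799
outer loop
vertex -2.173 1.611 0.826
vertex -2.99 2.251 0.405
vertex -2.547 0.831 0.365
endloop
endfacet
facet normal 0.729 -0.572 0.376
outer loop
vertex -1.87 1.069 -0.585
vertex -2.173 1.611 0.826
vertex -2.547 0.831 0.365
endloop
endfacet
facet normal -0.570 -0.200 0.797
outer loop
vertex -2.547 0.831 0.365
vertex -2.99 2.251 0.405
vertex -3.363 1.472 -0.057
endloop
endfacet
facet normal -0.381 -0.795 -0.471
outer loop
vertex -3.363 1.472 -0.057
vertex -1.87 1.069 -0.585
vertex -2.547 0.831 0.365
endloop
endfacet
facet normal 0.381 0.796 0.471
outer loop
vertex -2.173 1.611 0.826
vertex -2.313 2.489 -0.545
vertex -2.99 2.251 0.405
endloop
endfacet
facet normal 0.729 -0.572 0.376
outer loop
vertex -1.497 1.848 -0.123
vertex -2.173 1.611 0.826
vertex -1.87 1.069 -0.585
endloop
endfacet
facet normal 0.382 0.796 0.471
outer loop
vertex -1.497 1.848 -0.123
vertex -2.313 2.489 -0.545
vertex -2.173 1.611 0.826
endloop
endfacet
facet normal -0.729 0.572 -0.376
outer loop
vertex -2.99 2.251 0.405
vertex -2.313 2.489 -0.545
vertex -3.363 1.472 -0.057
endloop
endfacet
facet normal -0.381 -0.796 -0.470
outer loop
vertex -2.687 1.709 -1.006
vertex -1.87 1.069 -0.585
vertex -3.363 1.472 -0.057
endloop
endfacet
facet normal -0.729 0.572 -0.376
outer loop
vertex -3.363 1.472 -0.057
vertex -2.313 2.489 -0.545
vertex -2.687 1.709 -1.006
endloop
endfacet
facet normal 0.568 0.201 -0.798
outer loop
vertex -2.687 1.709 -1.006
vertex -1.497 1.848 -0.123
vertex -1.87 1.069 -0.585
endloop
endfacet
facet normal 0.569 0.199 -0.798
outer loop
vertex -2.313 2.489 -0.545
vertex -1.497 1.848 -0.123
vertex -2.687 1.709 -1.006
endloop
endfacet
facet normal 0.133 0.397 -0.908
outer loop
vertex -1.532 0.457 -2.504
vertex -2.154 0.775 -2.456
vertex -1.525 1.013 -2.26
endloop
endfacet
facet normal 0.991 -0.064 0.118
outer loop
vertex -1.532 0.457 -2.504
vertex -1.525 1.013 -2.26
vertex -1.705 -0.054 -1.332
endloop
endfacet
facet normal 0.991 -0.064 0.118
outer loop
vertex -1.705 -0.054 -1.332
vertex -1.525 1.013 -2.26
vertex -1.698 0.502 -1.088
endloop
endfacet
facet normal -0.134 -0.397 0.908
outer loop
vertex -1.705 -0.054 -1.332
vertex -1.698 0.502 -1.088
vertex -2.326 0.265 -1.284
endloop
endfacet
facet normal 0.133 0.396 -0.909
outer loop
vertex -1.525 1.013 -2.26
vertex -2.154 0.775 -2.456
vertex -1.991 1.39 -2.164
endloop
endfacet
facet normal 0.627 0.676 0.387
outer loop
vertex -1.525 1.013 -2.26
vertex -1.991 1.39 -2.164
vertex -1.698 0.502 -1.088
endloop
endfacet
facet normal 0.628 0.676 0.387
outer loop
vertex -1.698 0.502 -1.088
vertex -1.991 1.39 -2.164
vertex -2.164 0.88 -0.992
endloop
endfacet
facet normal -0.134 -0.396 0.908
outer loop
vertex -1.698 0.502 -1.088
vertex -2.164 0.88 -0.992
vertex -2.326 0.265 -1.284
endloop
endfacet
facet normal 0.134 0.396 -0.908
outer loop
vertex -1.991 1.39 -2.164
vertex -2.154 0.775 -2.456
vertex -2.58 1.305 -2.288
endloop
endfacet
facet normal -0.208 0.908 0.364
outer loop
vertex -1.991 1.39 -2.164
vertex -2.58 1.305 -2.288
vertex -2.164 0.88 -0.992
endloop
endfacet
facet normal -0.210 0.907 0.365
outer loop
vertex -2.164 0.88 -0.992
vertex -2.58 1.305 -2.288
vertex -2.752 0.794 -1.116
endloop
endfacet
facet normal -0.134 -0.396 0.908
outer loop
vertex -2.164 0.88 -0.992
vertex -2.752 0.794 -1.116
vertex -2.326 0.265 -1.284
endloop
endfacet
facet normal 0.133 0.395 -0.909
outer loop
vertex -2.58 1.305 -2.288
vertex -2.154 0.775 -2.456
vertex -2.848 0.82 -2.538
endloop
endfacet
facet normal -0.888 0.455 0.068
outer loop
vertex -2.58 1.305 -2.288
vertex -2.848 0.82 -2.538
vertex -2.752 0.794 -1.116
endloop
endfacet
facet normal -0.887 0.456 0.068
outer loop
vertex -2.752 0.794 -1.116
vertex -2.848 0.82 -2.538
vertex -3.02 0.31 -1.366
endloop
endfacet
facet normal -0.133 -0.396 0.909
outer loop
vertex -2.752 0.794 -1.116
vertex -3.02 0.31 -1.366
vertex -2.326 0.265 -1.284
endloop
endfacet
facet normal 0.133 0.397 -0.908
outer loop
vertex -2.848 0.82 -2.538
vertex -2.154 0.775 -2.456
vertex -2.593 0.302 -2.727
endloop
endfacet
facet normal -0.898 -0.340 -0.280
outer loop
vertex -2.848 0.82 -2.538
vertex -2.593 0.302 -2.727
vertex -3.02 0.31 -1.366
endloop
endfacet
facet normal -0.898 -0.339 -0.280
outer loop
vertex -3.02 0.31 -1.366
vertex -2.593 0.302 -2.727
vertex -2.765 -0.209 -1.555
endloop
endfacet
facet normal -0.133 -0.396 0.908
outer loop
vertex -3.02 0.31 -1.366
vertex -2.765 -0.209 -1.555
vertex -2.326 0.265 -1.284
endloop
endfacet
facet normal 0.134 0.396 -0.908
outer loop
vertex -2.593 0.302 -2.727
vertex -2.154 0.775 -2.456
vertex -2.008 0.14 -2.711
endloop
endfacet
facet normal -0.232 -0.879 -0.417
outer loop
vertex -2.593 0.302 -2.727
vertex -2.008 0.14 -2.711
vertex -2.765 -0.209 -1.555
endloop
endfacet
facet normal -0.232 -0.879 -0.417
outer loop
vertex -2.765 -0.209 -1.555
vertex -2.008 0.14 -2.711
vertex -2.18 -0.371 -1.539
endloop
endfacet
facet normal -0.134 -0.395 0.909
outer loop
vertex -2.765 -0.209 -1.555
vertex -2.18 -0.371 -1.539
vertex -2.326 0.265 -1.284
endloop
endfacet
facet normal 0.132 0.395 -0.909
outer loop
vertex -2.008 0.14 -2.711
vertex -2.154 0.775 -2.456
vertex -1.532 0.457 -2.504
endloop
endfacet
facet normal 0.608 -0.756 -0.241
outer loop
vertex -2.008 0.14 -2.711
vertex -1.532 0.457 -2.504
vertex -2.18 -0.371 -1.539
endloop
endfacet
facet normal 0.609 -0.756 -0.240
outer loop
vertex -2.18 -0.371 -1.539
vertex -1.532 0.457 -2.504
vertex -1.705 -0.054 -1.332
endloop
endfacet
facet normal -0.133 -0.395 0.909
outer loop
vertex -2.18 -0.371 -1.539
vertex -1.705 -0.054 -1.332
vertex -2.326 0.265 -1.284
endloop
endfacet

endsolid


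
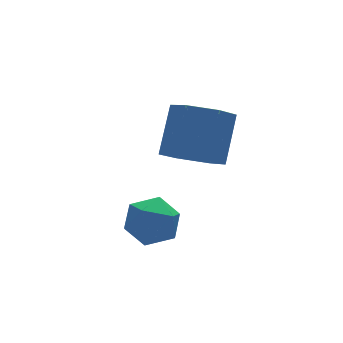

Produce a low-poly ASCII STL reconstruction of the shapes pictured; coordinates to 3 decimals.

solid 
facet normal -0.438 -0.473 -0.765
outer loop
vertex -1.116 2.933 1.524
vertex -1.813 2.645 2.101
vertex -1.892 3.47 1.636
endloop
endfacet
facet normal 0.376 0.675 -0.635
outer loop
vertex -1.116 2.933 1.524
vertex -1.892 3.47 1.636
vertex -0.35 3.763 2.861
endloop
endfacet
facet normal 0.375 0.676 -0.634
outer loop
vertex -0.35 3.763 2.861
vertex -1.892 3.47 1.636
vertex -1.126 4.299 2.973
endloop
endfacet
facet normal 0.438 0.474 0.764
outer loop
vertex -0.35 3.763 2.861
vertex -1.126 4.299 2.973
vertex -1.047 3.475 3.439
endloop
endfacet
facet normal -0.438 -0.473 -0.764
outer loop
vertex -1.892 3.47 1.636
vertex -1.813 2.645 2.101
vertex -2.589 3.182 2.214
endloop
endfacet
facet normal -0.520 0.827 -0.215
outer loop
vertex -1.892 3.47 1.636
vertex -2.589 3.182 2.214
vertex -1.126 4.299 2.973
endloop
endfacet
facet normal -0.520 0.827 -0.215
outer loop
vertex -1.126 4.299 2.973
vertex -2.589 3.182 2.214
vertex -1.823 4.011 3.551
endloop
endfacet
facet normal 0.438 0.474 0.764
outer loop
vertex -1.126 4.299 2.973
vertex -1.823 4.011 3.551
vertex -1.047 3.475 3.439
endloop
endfacet
facet normal -0.438 -0.473 -0.764
outer loop
vertex -2.589 3.182 2.214
vertex -1.813 2.645 2.101
vertex -2.51 2.357 2.679
endloop
endfacet
facet normal -0.895 0.151 0.419
outer loop
vertex -2.589 3.182 2.214
vertex -2.51 2.357 2.679
vertex -1.823 4.011 3.551
endloop
endfacet
facet normal -0.895 0.151 0.419
outer loop
vertex -1.823 4.011 3.551
vertex -2.51 2.357 2.679
vertex -1.744 3.187 4.016
endloop
endfacet
facet normal 0.437 0.473 0.765
outer loop
vertex -1.823 4.011 3.551
vertex -1.744 3.187 4.016
vertex -1.047 3.475 3.439
endloop
endfacet
facet normal -0.438 -0.474 -0.764
outer loop
vertex -2.51 2.357 2.679
vertex -1.813 2.645 2.101
vertex -1.734 1.821 2.567
endloop
endfacet
facet normal -0.375 -0.676 0.634
outer loop
vertex -2.51 2.357 2.679
vertex -1.734 1.821 2.567
vertex -1.744 3.187 4.016
endloop
endfacet
facet normal -0.376 -0.676 0.634
outer loop
vertex -1.744 3.187 4.016
vertex -1.734 1.821 2.567
vertex -0.968 2.65 3.904
endloop
endfacet
facet normal 0.438 0.473 0.765
outer loop
vertex -1.744 3.187 4.016
vertex -0.968 2.65 3.904
vertex -1.047 3.475 3.439
endloop
endfacet
facet normal -0.438 -0.474 -0.764
outer loop
vertex -1.734 1.821 2.567
vertex -1.813 2.645 2.101
vertex -1.037 2.109 1.989
endloop
endfacet
facet normal 0.520 -0.827 0.215
outer loop
vertex -1.734 1.821 2.567
vertex -1.037 2.109 1.989
vertex -0.968 2.65 3.904
endloop
endfacet
facet normal 0.520 -0.827 0.215
outer loop
vertex -0.968 2.65 3.904
vertex -1.037 2.109 1.989
vertex -0.271 2.938 3.326
endloop
endfacet
facet normal 0.438 0.473 0.764
outer loop
vertex -0.968 2.65 3.904
vertex -0.271 2.938 3.326
vertex -1.047 3.475 3.439
endloop
endfacet
facet normal -0.437 -0.473 -0.765
outer loop
vertex -1.037 2.109 1.989
vertex -1.813 2.645 2.101
vertex -1.116 2.933 1.524
endloop
endfacet
facet normal 0.895 -0.151 -0.419
outer loop
vertex -1.037 2.109 1.989
vertex -1.116 2.933 1.524
vertex -0.271 2.938 3.326
endloop
endfacet
facet normal 0.895 -0.151 -0.419
outer loop
vertex -0.271 2.938 3.326
vertex -1.116 2.933 1.524
vertex -0.35 3.763 2.861
endloop
endfacet
facet normal 0.438 0.473 0.764
outer loop
vertex -0.271 2.938 3.326
vertex -0.35 3.763 2.861
vertex -1.047 3.475 3.439
endloop
endfacet
facet normal -0.808 0.227 0.544
outer loop
vertex -4.01 2.456 0.007
vertex -3.556 2.259 0.764
vertex -3.541 3.101 0.434
endloop
endfacet
facet normal -0.789 0.612 -0.058
outer loop
vertex -4.01 2.456 0.007
vertex -3.541 3.101 0.434
vertex -3.517 3.047 -0.468
endloop
endfacet
facet normal -0.777 0.159 -0.609
outer loop
vertex -4.01 2.456 0.007
vertex -3.517 3.047 -0.468
vertex -3.517 2.172 -0.696
endloop
endfacet
facet normal -0.789 -0.506 -0.349
outer loop
vertex -4.01 2.456 0.007
vertex -3.517 2.172 -0.696
vertex -3.541 1.685 0.065
endloop
endfacet
facet normal -0.808 -0.464 0.364
outer loop
vertex -4.01 2.456 0.007
vertex -3.541 1.685 0.065
vertex -3.556 2.259 0.764
endloop
endfacet
facet normal -0.179 0.982 -0.064
outer loop
vertex -3.517 3.047 -0.468
vertex -3.541 3.101 0.434
vertex -2.759 3.215 -0.005
endloop
endfacet
facet normal -0.209 0.360 0.909
outer loop
vertex -3.541 3.101 0.434
vertex -3.556 2.259 0.764
vertex -2.783 2.728 0.756
endloop
endfacet
facet normal -0.209 -0.758 0.618
outer loop
vertex -3.556 2.259 0.764
vertex -3.541 1.685 0.065
vertex -2.783 1.853 0.528
endloop
endfacet
facet normal -0.180 -0.826 -0.534
outer loop
vertex -3.541 1.685 0.065
vertex -3.517 2.172 -0.696
vertex -2.759 1.799 -0.374
endloop
endfacet
facet normal -0.161 0.249 -0.955
outer loop
vertex -3.517 2.172 -0.696
vertex -3.517 3.047 -0.468
vertex -2.744 2.641 -0.704
endloop
endfacet
facet normal 0.789 0.506 0.349
outer loop
vertex -2.29 2.444 0.053
vertex -2.759 3.215 -0.005
vertex -2.783 2.728 0.756
endloop
endfacet
facet normal 0.777 -0.159 0.609
outer loop
vertex -2.29 2.444 0.053
vertex -2.783 2.728 0.756
vertex -2.783 1.853 0.528
endloop
endfacet
facet normal 0.789 -0.612 0.058
outer loop
vertex -2.29 2.444 0.053
vertex -2.783 1.853 0.528
vertex -2.759 1.799 -0.374
endloop
endfacet
facet normal 0.808 -0.227 -0.544
outer loop
vertex -2.29 2.444 0.053
vertex -2.759 1.799 -0.374
vertex -2.744 2.641 -0.704
endloop
endfacet
facet normal 0.808 0.464 -0.364
outer loop
vertex -2.29 2.444 0.053
vertex -2.744 2.641 -0.704
vertex -2.759 3.215 -0.005
endloop
endfacet
facet normal 0.180 0.826 0.534
outer loop
vertex -2.783 2.728 0.756
vertex -2.759 3.215 -0.005
vertex -3.541 3.101 0.434
endloop
endfacet
facet normal 0.161 -0.249 0.955
outer loop
vertex -2.783 1.853 0.528
vertex -2.783 2.728 0.756
vertex -3.556 2.259 0.764
endloop
endfacet
facet normal 0.179 -0.982 0.064
outer loop
vertex -2.759 1.799 -0.374
vertex -2.783 1.853 0.528
vertex -3.541 1.685 0.065
endloop
endfacet
facet normal 0.209 -0.360 -0.909
outer loop
vertex -2.744 2.641 -0.704
vertex -2.759 1.799 -0.374
vertex -3.517 2.172 -0.696
endloop
endfacet
facet normal 0.209 0.758 -0.618
outer loop
vertex -2.759 3.215 -0.005
vertex -2.744 2.641 -0.704
vertex -3.517 3.047 -0.468
endloop
endfacet

endsolid


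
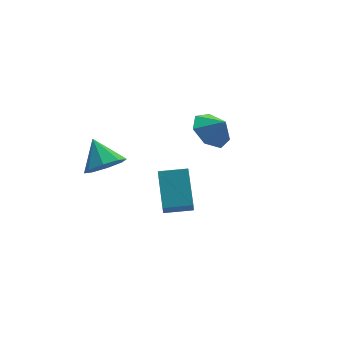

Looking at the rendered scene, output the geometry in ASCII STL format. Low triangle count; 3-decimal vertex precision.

solid 
facet normal -0.429 0.475 -0.768
outer loop
vertex 3.818 1.667 2.161
vertex 3.026 2.019 2.821
vertex 3.977 2.497 2.586
endloop
endfacet
facet normal 0.947 -0.271 0.175
outer loop
vertex 3.818 1.667 2.161
vertex 3.977 2.497 2.586
vertex 3.494 1.501 3.659
endloop
endfacet
facet normal -0.429 0.475 -0.768
outer loop
vertex 3.977 2.497 2.586
vertex 3.026 2.019 2.821
vertex 3.419 2.967 3.188
endloop
endfacet
facet normal 0.795 0.222 0.564
outer loop
vertex 3.977 2.497 2.586
vertex 3.419 2.967 3.188
vertex 3.494 1.501 3.659
endloop
endfacet
facet normal -0.429 0.475 -0.768
outer loop
vertex 3.419 2.967 3.188
vertex 3.026 2.019 2.821
vertex 2.566 2.723 3.514
endloop
endfacet
facet normal 0.262 0.307 0.915
outer loop
vertex 3.419 2.967 3.188
vertex 2.566 2.723 3.514
vertex 3.494 1.501 3.659
endloop
endfacet
facet normal -0.430 0.475 -0.768
outer loop
vertex 2.566 2.723 3.514
vertex 3.026 2.019 2.821
vertex 2.059 1.949 3.319
endloop
endfacet
facet normal -0.253 -0.077 0.964
outer loop
vertex 2.566 2.723 3.514
vertex 2.059 1.949 3.319
vertex 3.494 1.501 3.659
endloop
endfacet
facet normal -0.430 0.475 -0.768
outer loop
vertex 2.059 1.949 3.319
vertex 3.026 2.019 2.821
vertex 2.28 1.227 2.749
endloop
endfacet
facet normal -0.361 -0.643 0.675
outer loop
vertex 2.059 1.949 3.319
vertex 2.28 1.227 2.749
vertex 3.494 1.501 3.659
endloop
endfacet
facet normal -0.430 0.475 -0.768
outer loop
vertex 2.28 1.227 2.749
vertex 3.026 2.019 2.821
vertex 3.063 1.102 2.233
endloop
endfacet
facet normal 0.020 -0.964 0.264
outer loop
vertex 2.28 1.227 2.749
vertex 3.063 1.102 2.233
vertex 3.494 1.501 3.659
endloop
endfacet
facet normal -0.429 0.475 -0.768
outer loop
vertex 3.063 1.102 2.233
vertex 3.026 2.019 2.821
vertex 3.818 1.667 2.161
endloop
endfacet
facet normal 0.601 -0.798 0.042
outer loop
vertex 3.063 1.102 2.233
vertex 3.818 1.667 2.161
vertex 3.494 1.501 3.659
endloop
endfacet
facet normal -0.927 0.367 -0.079
outer loop
vertex -1.084 -0.933 3.612
vertex -0.82 -0.443 2.793
vertex -1.613 -2.509 2.5
endloop
endfacet
facet normal -0.267 -0.494 0.827
outer loop
vertex -0.38 -2.997 2.607
vertex -1.084 -0.933 3.612
vertex -1.613 -2.509 2.5
endloop
endfacet
facet normal -0.927 0.367 -0.080
outer loop
vertex -1.613 -2.509 2.5
vertex -0.82 -0.443 2.793
vertex -1.348 -2.019 1.681
endloop
endfacet
facet normal -0.264 -0.788 -0.557
outer loop
vertex -1.348 -2.019 1.681
vertex -0.38 -2.997 2.607
vertex -1.613 -2.509 2.5
endloop
endfacet
facet normal 0.264 0.788 0.556
outer loop
vertex -1.084 -0.933 3.612
vertex 0.413 -0.931 2.9
vertex -0.82 -0.443 2.793
endloop
endfacet
facet normal -0.268 -0.494 0.827
outer loop
vertex 0.148 -1.421 3.719
vertex -1.084 -0.933 3.612
vertex -0.38 -2.997 2.607
endloop
endfacet
facet normal 0.264 0.788 0.557
outer loop
vertex 0.148 -1.421 3.719
vertex 0.413 -0.931 2.9
vertex -1.084 -0.933 3.612
endloop
endfacet
facet normal 0.267 0.494 -0.827
outer loop
vertex -0.82 -0.443 2.793
vertex 0.413 -0.931 2.9
vertex -1.348 -2.019 1.681
endloop
endfacet
facet normal -0.264 -0.788 -0.556
outer loop
vertex -0.116 -2.507 1.788
vertex -0.38 -2.997 2.607
vertex -1.348 -2.019 1.681
endloop
endfacet
facet normal 0.268 0.494 -0.827
outer loop
vertex -1.348 -2.019 1.681
vertex 0.413 -0.931 2.9
vertex -0.116 -2.507 1.788
endloop
endfacet
facet normal 0.927 -0.367 0.079
outer loop
vertex -0.116 -2.507 1.788
vertex 0.148 -1.421 3.719
vertex -0.38 -2.997 2.607
endloop
endfacet
facet normal 0.927 -0.367 0.080
outer loop
vertex 0.413 -0.931 2.9
vertex 0.148 -1.421 3.719
vertex -0.116 -2.507 1.788
endloop
endfacet
facet normal 0.040 -0.764 -0.644
outer loop
vertex -1.348 3.93 0.313
vertex -1.737 3.29 1.049
vertex -2.151 3.899 0.3
endloop
endfacet
facet normal -0.031 0.942 -0.333
outer loop
vertex -1.348 3.93 0.313
vertex -2.151 3.899 0.3
vertex -1.803 4.55 2.111
endloop
endfacet
facet normal 0.040 -0.764 -0.644
outer loop
vertex -2.151 3.899 0.3
vertex -1.737 3.29 1.049
vertex -2.712 3.511 0.726
endloop
endfacet
facet normal -0.637 0.756 -0.150
outer loop
vertex -2.151 3.899 0.3
vertex -2.712 3.511 0.726
vertex -1.803 4.55 2.111
endloop
endfacet
facet normal 0.041 -0.763 -0.645
outer loop
vertex -2.712 3.511 0.726
vertex -1.737 3.29 1.049
vertex -2.701 2.993 1.34
endloop
endfacet
facet normal -0.881 0.353 0.314
outer loop
vertex -2.712 3.511 0.726
vertex -2.701 2.993 1.34
vertex -1.803 4.55 2.111
endloop
endfacet
facet normal 0.041 -0.764 -0.644
outer loop
vertex -2.701 2.993 1.34
vertex -1.737 3.29 1.049
vertex -2.126 2.649 1.784
endloop
endfacet
facet normal -0.622 -0.029 0.783
outer loop
vertex -2.701 2.993 1.34
vertex -2.126 2.649 1.784
vertex -1.803 4.55 2.111
endloop
endfacet
facet normal 0.040 -0.763 -0.645
outer loop
vertex -2.126 2.649 1.784
vertex -1.737 3.29 1.049
vertex -1.323 2.68 1.797
endloop
endfacet
facet normal -0.009 -0.168 0.986
outer loop
vertex -2.126 2.649 1.784
vertex -1.323 2.68 1.797
vertex -1.803 4.55 2.111
endloop
endfacet
facet normal 0.039 -0.764 -0.644
outer loop
vertex -1.323 2.68 1.797
vertex -1.737 3.29 1.049
vertex -0.763 3.068 1.371
endloop
endfacet
facet normal 0.597 0.019 0.802
outer loop
vertex -1.323 2.68 1.797
vertex -0.763 3.068 1.371
vertex -1.803 4.55 2.111
endloop
endfacet
facet normal 0.039 -0.763 -0.645
outer loop
vertex -0.763 3.068 1.371
vertex -1.737 3.29 1.049
vertex -0.773 3.586 0.757
endloop
endfacet
facet normal 0.841 0.420 0.341
outer loop
vertex -0.763 3.068 1.371
vertex -0.773 3.586 0.757
vertex -1.803 4.55 2.111
endloop
endfacet
facet normal 0.040 -0.764 -0.644
outer loop
vertex -0.773 3.586 0.757
vertex -1.737 3.29 1.049
vertex -1.348 3.93 0.313
endloop
endfacet
facet normal 0.581 0.803 -0.130
outer loop
vertex -0.773 3.586 0.757
vertex -1.348 3.93 0.313
vertex -1.803 4.55 2.111
endloop
endfacet

endsolid


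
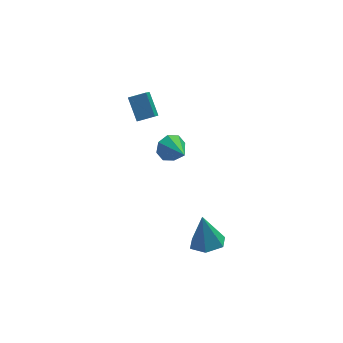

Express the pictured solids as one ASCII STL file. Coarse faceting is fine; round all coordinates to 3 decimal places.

solid 
facet normal -0.937 0.188 -0.296
outer loop
vertex -0.533 3.408 2.614
vertex 0.059 4.484 1.424
vertex -0.44 2.141 1.514
endloop
endfacet
facet normal -0.346 -0.629 0.696
outer loop
vertex 0.581 1.936 1.836
vertex -0.533 3.408 2.614
vertex -0.44 2.141 1.514
endloop
endfacet
facet normal -0.937 0.188 -0.296
outer loop
vertex -0.44 2.141 1.514
vertex 0.059 4.484 1.424
vertex 0.152 3.217 0.324
endloop
endfacet
facet normal 0.055 -0.754 -0.654
outer loop
vertex 0.152 3.217 0.324
vertex 0.581 1.936 1.836
vertex -0.44 2.141 1.514
endloop
endfacet
facet normal -0.055 0.754 0.654
outer loop
vertex -0.533 3.408 2.614
vertex 1.08 4.279 1.746
vertex 0.059 4.484 1.424
endloop
endfacet
facet normal -0.346 -0.629 0.696
outer loop
vertex 0.488 3.203 2.936
vertex -0.533 3.408 2.614
vertex 0.581 1.936 1.836
endloop
endfacet
facet normal -0.055 0.754 0.654
outer loop
vertex 0.488 3.203 2.936
vertex 1.08 4.279 1.746
vertex -0.533 3.408 2.614
endloop
endfacet
facet normal 0.346 0.629 -0.696
outer loop
vertex 0.059 4.484 1.424
vertex 1.08 4.279 1.746
vertex 0.152 3.217 0.324
endloop
endfacet
facet normal 0.055 -0.754 -0.654
outer loop
vertex 1.173 3.012 0.646
vertex 0.581 1.936 1.836
vertex 0.152 3.217 0.324
endloop
endfacet
facet normal 0.346 0.629 -0.696
outer loop
vertex 0.152 3.217 0.324
vertex 1.08 4.279 1.746
vertex 1.173 3.012 0.646
endloop
endfacet
facet normal 0.937 -0.188 0.296
outer loop
vertex 1.173 3.012 0.646
vertex 0.488 3.203 2.936
vertex 0.581 1.936 1.836
endloop
endfacet
facet normal 0.937 -0.188 0.296
outer loop
vertex 1.08 4.279 1.746
vertex 0.488 3.203 2.936
vertex 1.173 3.012 0.646
endloop
endfacet
facet normal -0.143 0.881 -0.450
outer loop
vertex 2.077 1.241 -1.687
vertex 1.379 1.441 -1.074
vertex 2.318 1.584 -1.092
endloop
endfacet
facet normal 0.903 -0.409 -0.130
outer loop
vertex 2.077 1.241 -1.687
vertex 2.318 1.584 -1.092
vertex 1.641 -0.181 -0.246
endloop
endfacet
facet normal -0.143 0.881 -0.450
outer loop
vertex 2.318 1.584 -1.092
vertex 1.379 1.441 -1.074
vertex 2.009 1.843 -0.487
endloop
endfacet
facet normal 0.868 -0.100 0.486
outer loop
vertex 2.318 1.584 -1.092
vertex 2.009 1.843 -0.487
vertex 1.641 -0.181 -0.246
endloop
endfacet
facet normal -0.143 0.882 -0.450
outer loop
vertex 2.009 1.843 -0.487
vertex 1.379 1.441 -1.074
vertex 1.331 1.866 -0.226
endloop
endfacet
facet normal 0.360 0.045 0.932
outer loop
vertex 2.009 1.843 -0.487
vertex 1.331 1.866 -0.226
vertex 1.641 -0.181 -0.246
endloop
endfacet
facet normal -0.143 0.882 -0.450
outer loop
vertex 1.331 1.866 -0.226
vertex 1.379 1.441 -1.074
vertex 0.681 1.641 -0.461
endloop
endfacet
facet normal -0.322 -0.058 0.945
outer loop
vertex 1.331 1.866 -0.226
vertex 0.681 1.641 -0.461
vertex 1.641 -0.181 -0.246
endloop
endfacet
facet normal -0.143 0.881 -0.450
outer loop
vertex 0.681 1.641 -0.461
vertex 1.379 1.441 -1.074
vertex 0.44 1.298 -1.056
endloop
endfacet
facet normal -0.780 -0.350 0.518
outer loop
vertex 0.681 1.641 -0.461
vertex 0.44 1.298 -1.056
vertex 1.641 -0.181 -0.246
endloop
endfacet
facet normal -0.143 0.881 -0.450
outer loop
vertex 0.44 1.298 -1.056
vertex 1.379 1.441 -1.074
vertex 0.749 1.039 -1.661
endloop
endfacet
facet normal -0.745 -0.659 -0.098
outer loop
vertex 0.44 1.298 -1.056
vertex 0.749 1.039 -1.661
vertex 1.641 -0.181 -0.246
endloop
endfacet
facet normal -0.143 0.882 -0.450
outer loop
vertex 0.749 1.039 -1.661
vertex 1.379 1.441 -1.074
vertex 1.427 1.016 -1.922
endloop
endfacet
facet normal -0.237 -0.805 -0.544
outer loop
vertex 0.749 1.039 -1.661
vertex 1.427 1.016 -1.922
vertex 1.641 -0.181 -0.246
endloop
endfacet
facet normal -0.143 0.882 -0.450
outer loop
vertex 1.427 1.016 -1.922
vertex 1.379 1.441 -1.074
vertex 2.077 1.241 -1.687
endloop
endfacet
facet normal 0.444 -0.701 -0.558
outer loop
vertex 1.427 1.016 -1.922
vertex 2.077 1.241 -1.687
vertex 1.641 -0.181 -0.246
endloop
endfacet
facet normal 0.044 -0.317 -0.948
outer loop
vertex 2.651 -4.114 -4.646
vertex 1.555 -4.205 -4.666
vertex 2.033 -3.259 -4.96
endloop
endfacet
facet normal 0.732 0.627 0.268
outer loop
vertex 2.651 -4.114 -4.646
vertex 2.033 -3.259 -4.96
vertex 1.465 -3.555 -2.714
endloop
endfacet
facet normal 0.043 -0.316 -0.948
outer loop
vertex 2.033 -3.259 -4.96
vertex 1.555 -4.205 -4.666
vertex 0.937 -3.351 -4.979
endloop
endfacet
facet normal -0.085 0.990 0.109
outer loop
vertex 2.033 -3.259 -4.96
vertex 0.937 -3.351 -4.979
vertex 1.465 -3.555 -2.714
endloop
endfacet
facet normal 0.044 -0.316 -0.948
outer loop
vertex 0.937 -3.351 -4.979
vertex 1.555 -4.205 -4.666
vertex 0.459 -4.297 -4.686
endloop
endfacet
facet normal -0.835 0.496 0.239
outer loop
vertex 0.937 -3.351 -4.979
vertex 0.459 -4.297 -4.686
vertex 1.465 -3.555 -2.714
endloop
endfacet
facet normal 0.044 -0.316 -0.948
outer loop
vertex 0.459 -4.297 -4.686
vertex 1.555 -4.205 -4.666
vertex 1.076 -5.151 -4.373
endloop
endfacet
facet normal -0.768 -0.362 0.528
outer loop
vertex 0.459 -4.297 -4.686
vertex 1.076 -5.151 -4.373
vertex 1.465 -3.555 -2.714
endloop
endfacet
facet normal 0.044 -0.316 -0.948
outer loop
vertex 1.076 -5.151 -4.373
vertex 1.555 -4.205 -4.666
vertex 2.172 -5.06 -4.353
endloop
endfacet
facet normal 0.048 -0.725 0.687
outer loop
vertex 1.076 -5.151 -4.373
vertex 2.172 -5.06 -4.353
vertex 1.465 -3.555 -2.714
endloop
endfacet
facet normal 0.044 -0.316 -0.948
outer loop
vertex 2.172 -5.06 -4.353
vertex 1.555 -4.205 -4.666
vertex 2.651 -4.114 -4.646
endloop
endfacet
facet normal 0.798 -0.232 0.557
outer loop
vertex 2.172 -5.06 -4.353
vertex 2.651 -4.114 -4.646
vertex 1.465 -3.555 -2.714
endloop
endfacet

endsolid


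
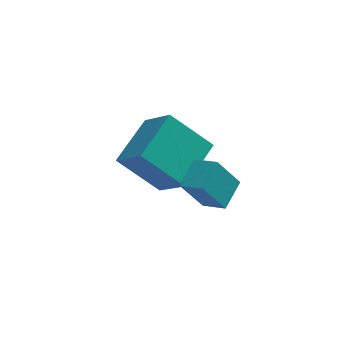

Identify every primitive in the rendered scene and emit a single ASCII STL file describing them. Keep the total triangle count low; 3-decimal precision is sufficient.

solid 
facet normal -0.527 -0.069 0.847
outer loop
vertex 2.696 -1.307 1.284
vertex 3.217 -0.387 1.683
vertex 2.032 -0.771 0.915
endloop
endfacet
facet normal -0.461 -0.814 -0.354
outer loop
vertex 2.763 -0.673 -0.263
vertex 2.696 -1.307 1.284
vertex 2.032 -0.771 0.915
endloop
endfacet
facet normal -0.526 -0.070 0.847
outer loop
vertex 2.032 -0.771 0.915
vertex 3.217 -0.387 1.683
vertex 2.552 0.149 1.314
endloop
endfacet
facet normal -0.715 0.576 -0.396
outer loop
vertex 2.552 0.149 1.314
vertex 2.763 -0.673 -0.263
vertex 2.032 -0.771 0.915
endloop
endfacet
facet normal 0.715 -0.576 0.396
outer loop
vertex 2.696 -1.307 1.284
vertex 3.948 -0.289 0.505
vertex 3.217 -0.387 1.683
endloop
endfacet
facet normal -0.460 -0.814 -0.354
outer loop
vertex 3.428 -1.209 0.106
vertex 2.696 -1.307 1.284
vertex 2.763 -0.673 -0.263
endloop
endfacet
facet normal 0.715 -0.576 0.396
outer loop
vertex 3.428 -1.209 0.106
vertex 3.948 -0.289 0.505
vertex 2.696 -1.307 1.284
endloop
endfacet
facet normal 0.460 0.814 0.353
outer loop
vertex 3.217 -0.387 1.683
vertex 3.948 -0.289 0.505
vertex 2.552 0.149 1.314
endloop
endfacet
facet normal -0.715 0.577 -0.396
outer loop
vertex 3.284 0.247 0.136
vertex 2.763 -0.673 -0.263
vertex 2.552 0.149 1.314
endloop
endfacet
facet normal 0.460 0.814 0.354
outer loop
vertex 2.552 0.149 1.314
vertex 3.948 -0.289 0.505
vertex 3.284 0.247 0.136
endloop
endfacet
facet normal 0.526 0.070 -0.847
outer loop
vertex 3.284 0.247 0.136
vertex 3.428 -1.209 0.106
vertex 2.763 -0.673 -0.263
endloop
endfacet
facet normal 0.527 0.070 -0.847
outer loop
vertex 3.948 -0.289 0.505
vertex 3.428 -1.209 0.106
vertex 3.284 0.247 0.136
endloop
endfacet
facet normal -0.517 -0.799 -0.307
outer loop
vertex 2.318 1.14 -1.092
vertex 0.907 1.554 0.204
vertex 1.535 2.091 -2.249
endloop
endfacet
facet normal 0.720 -0.211 -0.661
outer loop
vertex 2.553 3.666 -1.644
vertex 2.318 1.14 -1.092
vertex 1.535 2.091 -2.249
endloop
endfacet
facet normal -0.517 -0.799 -0.307
outer loop
vertex 1.535 2.091 -2.249
vertex 0.907 1.554 0.204
vertex 0.124 2.505 -0.953
endloop
endfacet
facet normal -0.464 0.563 -0.684
outer loop
vertex 0.124 2.505 -0.953
vertex 2.553 3.666 -1.644
vertex 1.535 2.091 -2.249
endloop
endfacet
facet normal 0.464 -0.563 0.684
outer loop
vertex 2.318 1.14 -1.092
vertex 1.925 3.129 0.809
vertex 0.907 1.554 0.204
endloop
endfacet
facet normal 0.720 -0.211 -0.661
outer loop
vertex 3.336 2.715 -0.487
vertex 2.318 1.14 -1.092
vertex 2.553 3.666 -1.644
endloop
endfacet
facet normal 0.464 -0.563 0.684
outer loop
vertex 3.336 2.715 -0.487
vertex 1.925 3.129 0.809
vertex 2.318 1.14 -1.092
endloop
endfacet
facet normal -0.720 0.211 0.661
outer loop
vertex 0.907 1.554 0.204
vertex 1.925 3.129 0.809
vertex 0.124 2.505 -0.953
endloop
endfacet
facet normal -0.464 0.563 -0.684
outer loop
vertex 1.142 4.08 -0.348
vertex 2.553 3.666 -1.644
vertex 0.124 2.505 -0.953
endloop
endfacet
facet normal -0.720 0.211 0.661
outer loop
vertex 0.124 2.505 -0.953
vertex 1.925 3.129 0.809
vertex 1.142 4.08 -0.348
endloop
endfacet
facet normal 0.517 0.799 0.307
outer loop
vertex 1.142 4.08 -0.348
vertex 3.336 2.715 -0.487
vertex 2.553 3.666 -1.644
endloop
endfacet
facet normal 0.517 0.799 0.307
outer loop
vertex 1.925 3.129 0.809
vertex 3.336 2.715 -0.487
vertex 1.142 4.08 -0.348
endloop
endfacet

endsolid


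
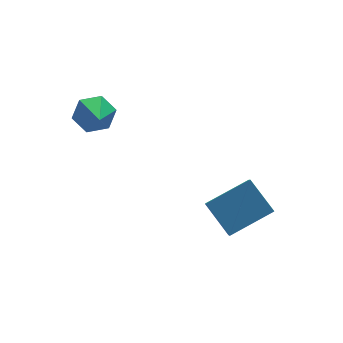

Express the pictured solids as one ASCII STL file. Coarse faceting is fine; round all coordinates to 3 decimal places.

solid 
facet normal -0.927 0.082 -0.366
outer loop
vertex -0.629 -0.89 -3.012
vertex -0.898 0.413 -2.036
vertex -0.207 -0.13 -3.911
endloop
endfacet
facet normal 0.163 -0.790 -0.591
outer loop
vertex 1.638 -0.293 -3.184
vertex -0.629 -0.89 -3.012
vertex -0.207 -0.13 -3.911
endloop
endfacet
facet normal -0.927 0.082 -0.365
outer loop
vertex -0.207 -0.13 -3.911
vertex -0.898 0.413 -2.036
vertex -0.477 1.173 -2.935
endloop
endfacet
facet normal 0.337 0.608 -0.719
outer loop
vertex -0.477 1.173 -2.935
vertex 1.638 -0.293 -3.184
vertex -0.207 -0.13 -3.911
endloop
endfacet
facet normal -0.337 -0.608 0.719
outer loop
vertex -0.629 -0.89 -3.012
vertex 0.947 0.25 -1.309
vertex -0.898 0.413 -2.036
endloop
endfacet
facet normal 0.163 -0.790 -0.591
outer loop
vertex 1.217 -1.053 -2.285
vertex -0.629 -0.89 -3.012
vertex 1.638 -0.293 -3.184
endloop
endfacet
facet normal -0.337 -0.608 0.719
outer loop
vertex 1.217 -1.053 -2.285
vertex 0.947 0.25 -1.309
vertex -0.629 -0.89 -3.012
endloop
endfacet
facet normal -0.163 0.790 0.591
outer loop
vertex -0.898 0.413 -2.036
vertex 0.947 0.25 -1.309
vertex -0.477 1.173 -2.935
endloop
endfacet
facet normal 0.337 0.608 -0.719
outer loop
vertex 1.369 1.01 -2.208
vertex 1.638 -0.293 -3.184
vertex -0.477 1.173 -2.935
endloop
endfacet
facet normal -0.163 0.790 0.591
outer loop
vertex -0.477 1.173 -2.935
vertex 0.947 0.25 -1.309
vertex 1.369 1.01 -2.208
endloop
endfacet
facet normal 0.927 -0.082 0.365
outer loop
vertex 1.369 1.01 -2.208
vertex 1.217 -1.053 -2.285
vertex 1.638 -0.293 -3.184
endloop
endfacet
facet normal 0.927 -0.082 0.366
outer loop
vertex 0.947 0.25 -1.309
vertex 1.217 -1.053 -2.285
vertex 1.369 1.01 -2.208
endloop
endfacet
facet normal 0.264 0.799 -0.541
outer loop
vertex -3.037 4.538 2.218
vertex -3.523 4.257 1.566
vertex -3.863 4.774 2.164
endloop
endfacet
facet normal -0.024 0.141 0.990
outer loop
vertex -3.037 4.538 2.218
vertex -3.863 4.774 2.164
vertex -3.937 3.003 2.414
endloop
endfacet
facet normal 0.264 0.799 -0.541
outer loop
vertex -3.863 4.774 2.164
vertex -3.523 4.257 1.566
vertex -4.348 4.493 1.512
endloop
endfacet
facet normal -0.820 0.113 0.561
outer loop
vertex -3.863 4.774 2.164
vertex -4.348 4.493 1.512
vertex -3.937 3.003 2.414
endloop
endfacet
facet normal 0.264 0.799 -0.540
outer loop
vertex -4.348 4.493 1.512
vertex -3.523 4.257 1.566
vertex -4.008 3.977 0.914
endloop
endfacet
facet normal -0.908 -0.370 -0.197
outer loop
vertex -4.348 4.493 1.512
vertex -4.008 3.977 0.914
vertex -3.937 3.003 2.414
endloop
endfacet
facet normal 0.264 0.799 -0.540
outer loop
vertex -4.008 3.977 0.914
vertex -3.523 4.257 1.566
vertex -3.183 3.741 0.968
endloop
endfacet
facet normal -0.202 -0.826 -0.527
outer loop
vertex -4.008 3.977 0.914
vertex -3.183 3.741 0.968
vertex -3.937 3.003 2.414
endloop
endfacet
facet normal 0.264 0.799 -0.540
outer loop
vertex -3.183 3.741 0.968
vertex -3.523 4.257 1.566
vertex -2.697 4.021 1.621
endloop
endfacet
facet normal 0.593 -0.799 -0.099
outer loop
vertex -3.183 3.741 0.968
vertex -2.697 4.021 1.621
vertex -3.937 3.003 2.414
endloop
endfacet
facet normal 0.264 0.798 -0.541
outer loop
vertex -2.697 4.021 1.621
vertex -3.523 4.257 1.566
vertex -3.037 4.538 2.218
endloop
endfacet
facet normal 0.681 -0.315 0.661
outer loop
vertex -2.697 4.021 1.621
vertex -3.037 4.538 2.218
vertex -3.937 3.003 2.414
endloop
endfacet

endsolid


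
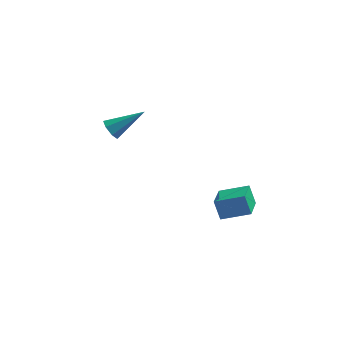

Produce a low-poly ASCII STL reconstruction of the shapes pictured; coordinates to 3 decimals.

solid 
facet normal -0.942 -0.098 -0.322
outer loop
vertex 1.701 -3.864 -3.385
vertex 1.71 -2.302 -3.885
vertex 2.081 -4.19 -4.398
endloop
endfacet
facet normal -0.006 -0.953 0.304
outer loop
vertex 3.55 -4.038 -3.895
vertex 1.701 -3.864 -3.385
vertex 2.081 -4.19 -4.398
endloop
endfacet
facet normal -0.942 -0.098 -0.322
outer loop
vertex 2.081 -4.19 -4.398
vertex 1.71 -2.302 -3.885
vertex 2.09 -2.628 -4.898
endloop
endfacet
facet normal 0.337 -0.289 -0.896
outer loop
vertex 2.09 -2.628 -4.898
vertex 3.55 -4.038 -3.895
vertex 2.081 -4.19 -4.398
endloop
endfacet
facet normal -0.337 0.289 0.896
outer loop
vertex 1.701 -3.864 -3.385
vertex 3.179 -2.15 -3.382
vertex 1.71 -2.302 -3.885
endloop
endfacet
facet normal -0.006 -0.953 0.304
outer loop
vertex 3.17 -3.712 -2.882
vertex 1.701 -3.864 -3.385
vertex 3.55 -4.038 -3.895
endloop
endfacet
facet normal -0.337 0.289 0.896
outer loop
vertex 3.17 -3.712 -2.882
vertex 3.179 -2.15 -3.382
vertex 1.701 -3.864 -3.385
endloop
endfacet
facet normal 0.006 0.953 -0.304
outer loop
vertex 1.71 -2.302 -3.885
vertex 3.179 -2.15 -3.382
vertex 2.09 -2.628 -4.898
endloop
endfacet
facet normal 0.337 -0.289 -0.896
outer loop
vertex 3.559 -2.476 -4.395
vertex 3.55 -4.038 -3.895
vertex 2.09 -2.628 -4.898
endloop
endfacet
facet normal 0.006 0.953 -0.304
outer loop
vertex 2.09 -2.628 -4.898
vertex 3.179 -2.15 -3.382
vertex 3.559 -2.476 -4.395
endloop
endfacet
facet normal 0.942 0.098 0.322
outer loop
vertex 3.559 -2.476 -4.395
vertex 3.17 -3.712 -2.882
vertex 3.55 -4.038 -3.895
endloop
endfacet
facet normal 0.942 0.098 0.322
outer loop
vertex 3.179 -2.15 -3.382
vertex 3.17 -3.712 -2.882
vertex 3.559 -2.476 -4.395
endloop
endfacet
facet normal -0.783 -0.323 -0.531
outer loop
vertex -4.017 1.026 -3.096
vertex -4.331 0.856 -2.529
vertex -4.349 1.44 -2.858
endloop
endfacet
facet normal 0.455 0.689 -0.564
outer loop
vertex -4.017 1.026 -3.096
vertex -4.349 1.44 -2.858
vertex -2.709 1.524 -1.431
endloop
endfacet
facet normal -0.784 -0.323 -0.530
outer loop
vertex -4.349 1.44 -2.858
vertex -4.331 0.856 -2.529
vertex -4.667 1.415 -2.372
endloop
endfacet
facet normal -0.061 0.998 0.011
outer loop
vertex -4.349 1.44 -2.858
vertex -4.667 1.415 -2.372
vertex -2.709 1.524 -1.431
endloop
endfacet
facet normal -0.783 -0.322 -0.532
outer loop
vertex -4.667 1.415 -2.372
vertex -4.331 0.856 -2.529
vertex -4.733 0.969 -2.005
endloop
endfacet
facet normal -0.367 0.623 0.691
outer loop
vertex -4.667 1.415 -2.372
vertex -4.733 0.969 -2.005
vertex -2.709 1.524 -1.431
endloop
endfacet
facet normal -0.783 -0.323 -0.531
outer loop
vertex -4.733 0.969 -2.005
vertex -4.331 0.856 -2.529
vertex -4.496 0.439 -2.032
endloop
endfacet
facet normal -0.231 -0.152 0.961
outer loop
vertex -4.733 0.969 -2.005
vertex -4.496 0.439 -2.032
vertex -2.709 1.524 -1.431
endloop
endfacet
facet normal -0.785 -0.321 -0.530
outer loop
vertex -4.496 0.439 -2.032
vertex -4.331 0.856 -2.529
vertex -4.136 0.223 -2.434
endloop
endfacet
facet normal 0.244 -0.746 0.620
outer loop
vertex -4.496 0.439 -2.032
vertex -4.136 0.223 -2.434
vertex -2.709 1.524 -1.431
endloop
endfacet
facet normal -0.784 -0.321 -0.532
outer loop
vertex -4.136 0.223 -2.434
vertex -4.331 0.856 -2.529
vertex -3.922 0.484 -2.907
endloop
endfacet
facet normal 0.700 -0.710 -0.075
outer loop
vertex -4.136 0.223 -2.434
vertex -3.922 0.484 -2.907
vertex -2.709 1.524 -1.431
endloop
endfacet
facet normal -0.784 -0.322 -0.531
outer loop
vertex -3.922 0.484 -2.907
vertex -4.331 0.856 -2.529
vertex -4.017 1.026 -3.096
endloop
endfacet
facet normal 0.795 -0.071 -0.603
outer loop
vertex -3.922 0.484 -2.907
vertex -4.017 1.026 -3.096
vertex -2.709 1.524 -1.431
endloop
endfacet

endsolid


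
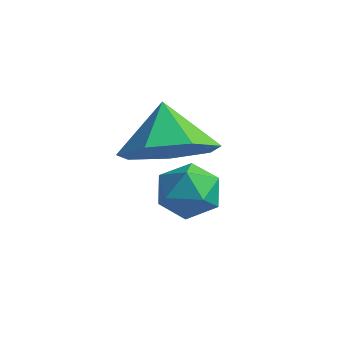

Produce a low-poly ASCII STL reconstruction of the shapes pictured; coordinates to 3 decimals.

solid 
facet normal -0.865 0.329 0.379
outer loop
vertex 0.322 -1.581 -0.95
vertex 0.344 -2.063 -0.482
vertex 0.625 -1.464 -0.36
endloop
endfacet
facet normal -0.497 0.864 0.084
outer loop
vertex 0.322 -1.581 -0.95
vertex 0.625 -1.464 -0.36
vertex 0.906 -1.247 -0.932
endloop
endfacet
facet normal -0.383 0.701 -0.602
outer loop
vertex 0.322 -1.581 -0.95
vertex 0.906 -1.247 -0.932
vertex 0.799 -1.712 -1.406
endloop
endfacet
facet normal -0.680 0.066 -0.730
outer loop
vertex 0.322 -1.581 -0.95
vertex 0.799 -1.712 -1.406
vertex 0.451 -2.217 -1.128
endloop
endfacet
facet normal -0.979 -0.164 -0.123
outer loop
vertex 0.322 -1.581 -0.95
vertex 0.451 -2.217 -1.128
vertex 0.344 -2.063 -0.482
endloop
endfacet
facet normal 0.137 0.902 0.409
outer loop
vertex 0.906 -1.247 -0.932
vertex 0.625 -1.464 -0.36
vertex 1.289 -1.523 -0.452
endloop
endfacet
facet normal -0.460 0.035 0.887
outer loop
vertex 0.625 -1.464 -0.36
vertex 0.344 -2.063 -0.482
vertex 0.941 -2.028 -0.174
endloop
endfacet
facet normal -0.643 -0.762 0.075
outer loop
vertex 0.344 -2.063 -0.482
vertex 0.451 -2.217 -1.128
vertex 0.834 -2.493 -0.648
endloop
endfacet
facet normal -0.160 -0.389 -0.907
outer loop
vertex 0.451 -2.217 -1.128
vertex 0.799 -1.712 -1.406
vertex 1.115 -2.276 -1.22
endloop
endfacet
facet normal 0.323 0.638 -0.699
outer loop
vertex 0.799 -1.712 -1.406
vertex 0.906 -1.247 -0.932
vertex 1.396 -1.677 -1.098
endloop
endfacet
facet normal 0.680 -0.066 0.730
outer loop
vertex 1.418 -2.159 -0.63
vertex 1.289 -1.523 -0.452
vertex 0.941 -2.028 -0.174
endloop
endfacet
facet normal 0.383 -0.701 0.602
outer loop
vertex 1.418 -2.159 -0.63
vertex 0.941 -2.028 -0.174
vertex 0.834 -2.493 -0.648
endloop
endfacet
facet normal 0.497 -0.864 -0.084
outer loop
vertex 1.418 -2.159 -0.63
vertex 0.834 -2.493 -0.648
vertex 1.115 -2.276 -1.22
endloop
endfacet
facet normal 0.865 -0.329 -0.379
outer loop
vertex 1.418 -2.159 -0.63
vertex 1.115 -2.276 -1.22
vertex 1.396 -1.677 -1.098
endloop
endfacet
facet normal 0.979 0.164 0.123
outer loop
vertex 1.418 -2.159 -0.63
vertex 1.396 -1.677 -1.098
vertex 1.289 -1.523 -0.452
endloop
endfacet
facet normal 0.160 0.389 0.907
outer loop
vertex 0.941 -2.028 -0.174
vertex 1.289 -1.523 -0.452
vertex 0.625 -1.464 -0.36
endloop
endfacet
facet normal -0.323 -0.638 0.699
outer loop
vertex 0.834 -2.493 -0.648
vertex 0.941 -2.028 -0.174
vertex 0.344 -2.063 -0.482
endloop
endfacet
facet normal -0.137 -0.902 -0.409
outer loop
vertex 1.115 -2.276 -1.22
vertex 0.834 -2.493 -0.648
vertex 0.451 -2.217 -1.128
endloop
endfacet
facet normal 0.460 -0.035 -0.887
outer loop
vertex 1.396 -1.677 -1.098
vertex 1.115 -2.276 -1.22
vertex 0.799 -1.712 -1.406
endloop
endfacet
facet normal 0.643 0.762 -0.075
outer loop
vertex 1.289 -1.523 -0.452
vertex 1.396 -1.677 -1.098
vertex 0.906 -1.247 -0.932
endloop
endfacet
facet normal 0.498 -0.464 -0.733
outer loop
vertex 0.025 0.26 -1.033
vertex -0.831 -0.278 -1.274
vertex -0.518 0.642 -1.644
endloop
endfacet
facet normal 0.198 0.901 0.387
outer loop
vertex 0.025 0.26 -1.033
vertex -0.518 0.642 -1.644
vertex -1.449 0.298 -0.366
endloop
endfacet
facet normal 0.498 -0.464 -0.732
outer loop
vertex -0.518 0.642 -1.644
vertex -0.831 -0.278 -1.274
vertex -1.297 0.331 -1.977
endloop
endfacet
facet normal -0.365 0.931 -0.015
outer loop
vertex -0.518 0.642 -1.644
vertex -1.297 0.331 -1.977
vertex -1.449 0.298 -0.366
endloop
endfacet
facet normal 0.497 -0.465 -0.732
outer loop
vertex -1.297 0.331 -1.977
vertex -0.831 -0.278 -1.274
vertex -1.726 -0.438 -1.78
endloop
endfacet
facet normal -0.879 0.471 -0.073
outer loop
vertex -1.297 0.331 -1.977
vertex -1.726 -0.438 -1.78
vertex -1.449 0.298 -0.366
endloop
endfacet
facet normal 0.497 -0.464 -0.733
outer loop
vertex -1.726 -0.438 -1.78
vertex -0.831 -0.278 -1.274
vertex -1.481 -1.087 -1.203
endloop
endfacet
facet normal -0.957 -0.133 0.257
outer loop
vertex -1.726 -0.438 -1.78
vertex -1.481 -1.087 -1.203
vertex -1.449 0.298 -0.366
endloop
endfacet
facet normal 0.498 -0.464 -0.732
outer loop
vertex -1.481 -1.087 -1.203
vertex -0.831 -0.278 -1.274
vertex -0.747 -1.126 -0.679
endloop
endfacet
facet normal -0.541 -0.426 0.726
outer loop
vertex -1.481 -1.087 -1.203
vertex -0.747 -1.126 -0.679
vertex -1.449 0.298 -0.366
endloop
endfacet
facet normal 0.497 -0.465 -0.733
outer loop
vertex -0.747 -1.126 -0.679
vertex -0.831 -0.278 -1.274
vertex -0.076 -0.527 -0.604
endloop
endfacet
facet normal 0.058 -0.187 0.981
outer loop
vertex -0.747 -1.126 -0.679
vertex -0.076 -0.527 -0.604
vertex -1.449 0.298 -0.366
endloop
endfacet
facet normal 0.498 -0.463 -0.733
outer loop
vertex -0.076 -0.527 -0.604
vertex -0.831 -0.278 -1.274
vertex 0.025 0.26 -1.033
endloop
endfacet
facet normal 0.386 0.403 0.830
outer loop
vertex -0.076 -0.527 -0.604
vertex 0.025 0.26 -1.033
vertex -1.449 0.298 -0.366
endloop
endfacet

endsolid
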